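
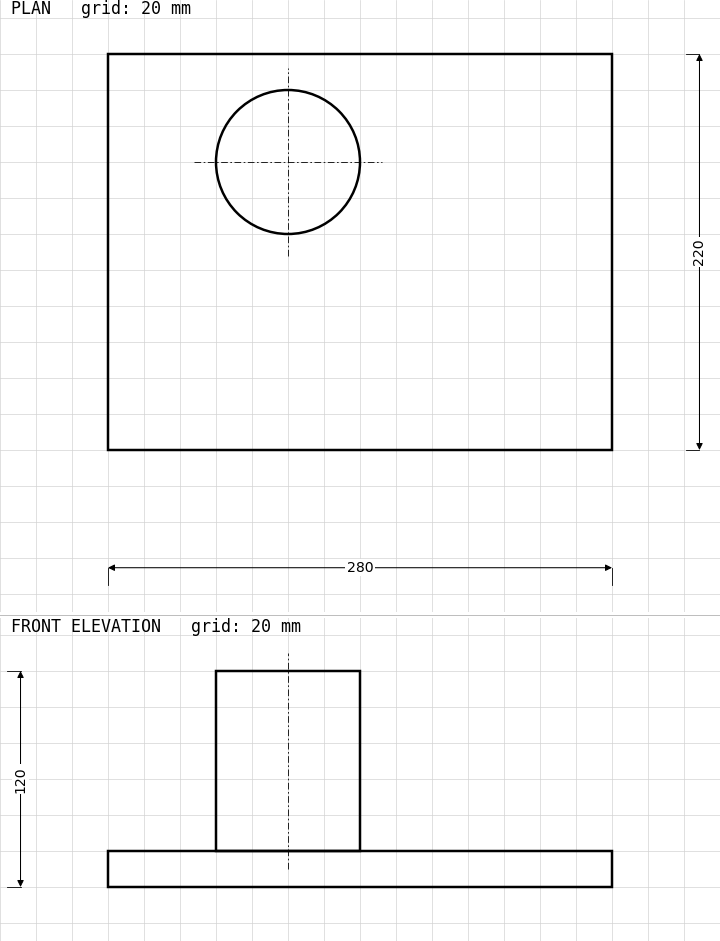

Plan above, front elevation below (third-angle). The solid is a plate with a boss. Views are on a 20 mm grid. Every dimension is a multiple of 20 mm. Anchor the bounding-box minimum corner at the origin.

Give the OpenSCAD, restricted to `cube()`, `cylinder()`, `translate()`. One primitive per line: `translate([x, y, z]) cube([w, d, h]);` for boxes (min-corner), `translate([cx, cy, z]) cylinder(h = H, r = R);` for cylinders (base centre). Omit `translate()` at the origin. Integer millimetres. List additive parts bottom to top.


cube([280, 220, 20]);
translate([100, 160, 20]) cylinder(h = 100, r = 40);


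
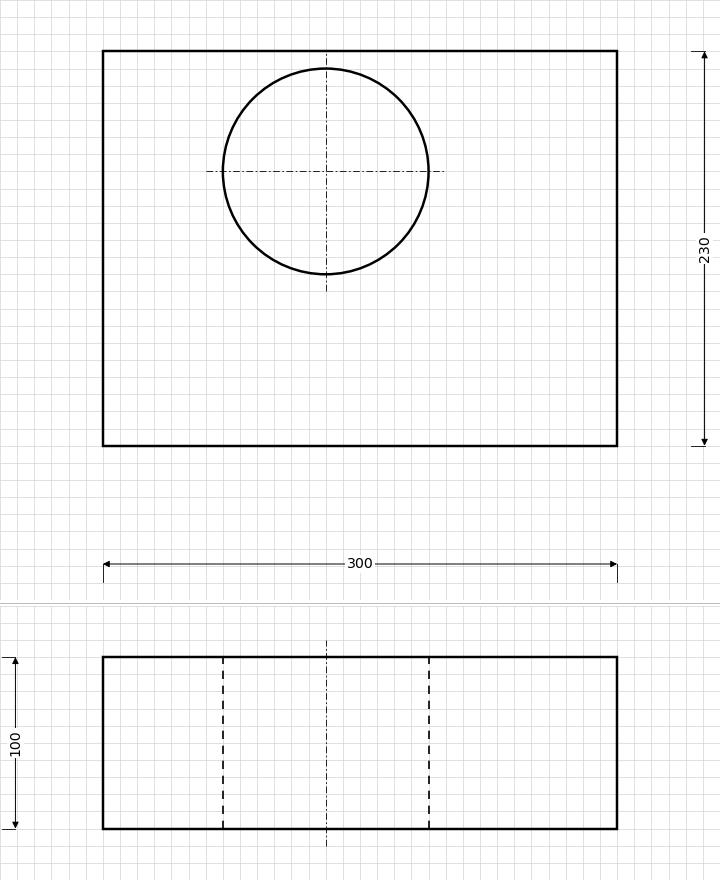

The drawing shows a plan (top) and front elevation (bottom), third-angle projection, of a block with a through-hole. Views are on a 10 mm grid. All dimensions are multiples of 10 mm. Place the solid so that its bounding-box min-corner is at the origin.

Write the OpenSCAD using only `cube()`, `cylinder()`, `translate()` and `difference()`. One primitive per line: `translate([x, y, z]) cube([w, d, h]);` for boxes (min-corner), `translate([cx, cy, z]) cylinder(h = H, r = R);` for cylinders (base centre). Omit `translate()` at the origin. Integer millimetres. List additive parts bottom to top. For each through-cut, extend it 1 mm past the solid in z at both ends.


difference() {
  cube([300, 230, 100]);
  translate([130, 160, -1]) cylinder(h = 102, r = 60);
}


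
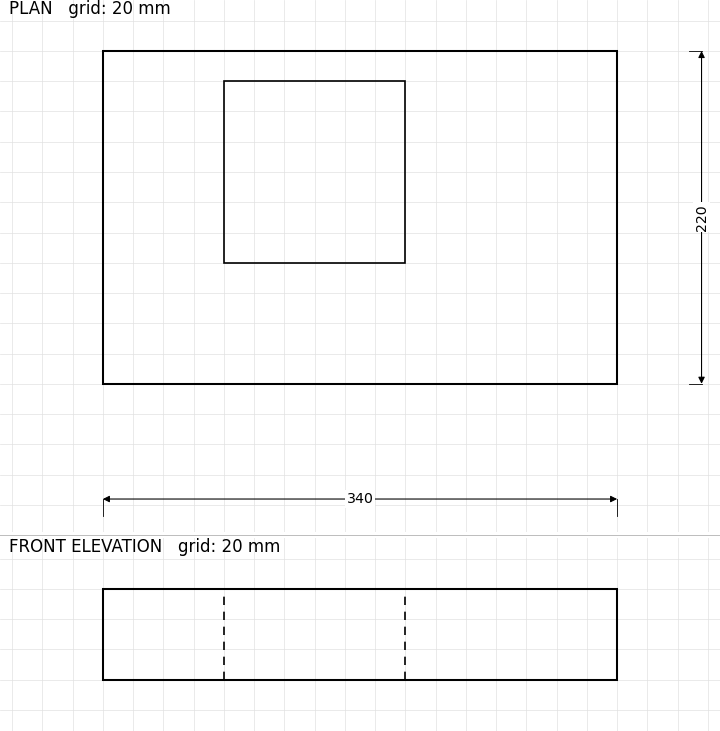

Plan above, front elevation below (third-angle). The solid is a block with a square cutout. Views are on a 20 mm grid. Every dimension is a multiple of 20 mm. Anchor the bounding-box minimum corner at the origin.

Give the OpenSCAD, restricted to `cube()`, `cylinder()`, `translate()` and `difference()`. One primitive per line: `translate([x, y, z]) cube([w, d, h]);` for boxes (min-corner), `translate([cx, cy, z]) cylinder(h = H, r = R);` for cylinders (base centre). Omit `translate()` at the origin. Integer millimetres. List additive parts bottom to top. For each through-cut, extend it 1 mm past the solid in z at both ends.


difference() {
  cube([340, 220, 60]);
  translate([80, 80, -1]) cube([120, 120, 62]);
}


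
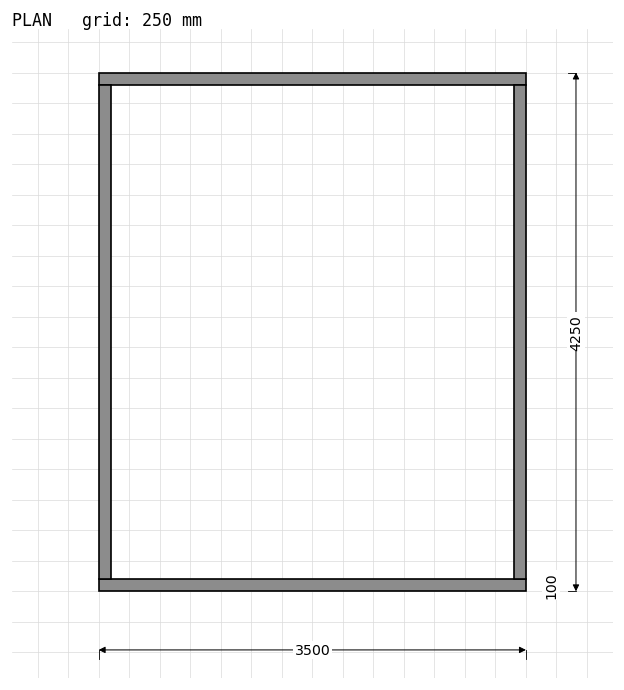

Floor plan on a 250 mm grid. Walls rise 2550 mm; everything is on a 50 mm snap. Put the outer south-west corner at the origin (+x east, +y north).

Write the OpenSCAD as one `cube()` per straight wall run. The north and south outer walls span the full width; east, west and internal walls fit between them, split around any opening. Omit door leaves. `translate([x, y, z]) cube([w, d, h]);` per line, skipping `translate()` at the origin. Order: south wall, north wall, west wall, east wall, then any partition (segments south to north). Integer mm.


cube([3500, 100, 2550]);
translate([0, 4150, 0]) cube([3500, 100, 2550]);
translate([0, 100, 0]) cube([100, 4050, 2550]);
translate([3400, 100, 0]) cube([100, 4050, 2550]);


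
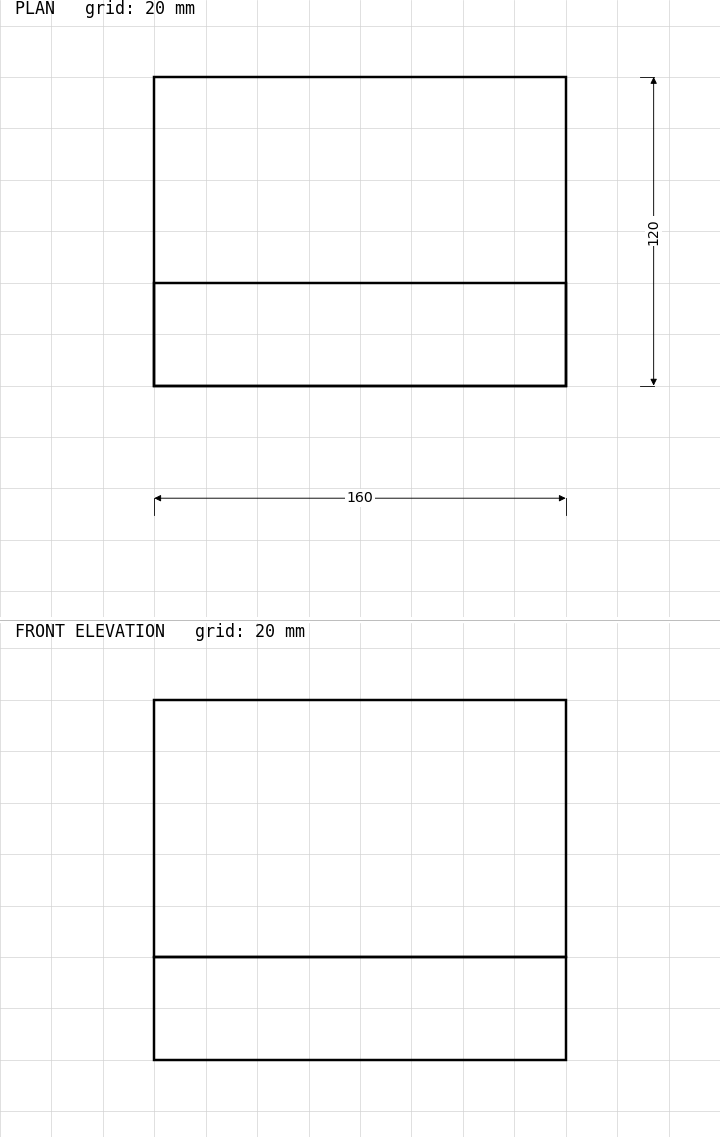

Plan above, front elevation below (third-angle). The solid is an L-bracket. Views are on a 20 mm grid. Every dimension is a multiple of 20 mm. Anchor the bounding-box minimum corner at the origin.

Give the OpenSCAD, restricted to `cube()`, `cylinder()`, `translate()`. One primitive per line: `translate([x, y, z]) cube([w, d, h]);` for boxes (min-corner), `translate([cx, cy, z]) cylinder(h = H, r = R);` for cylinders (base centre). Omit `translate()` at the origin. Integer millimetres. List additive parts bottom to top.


cube([160, 120, 40]);
translate([0, 0, 40]) cube([160, 40, 100]);


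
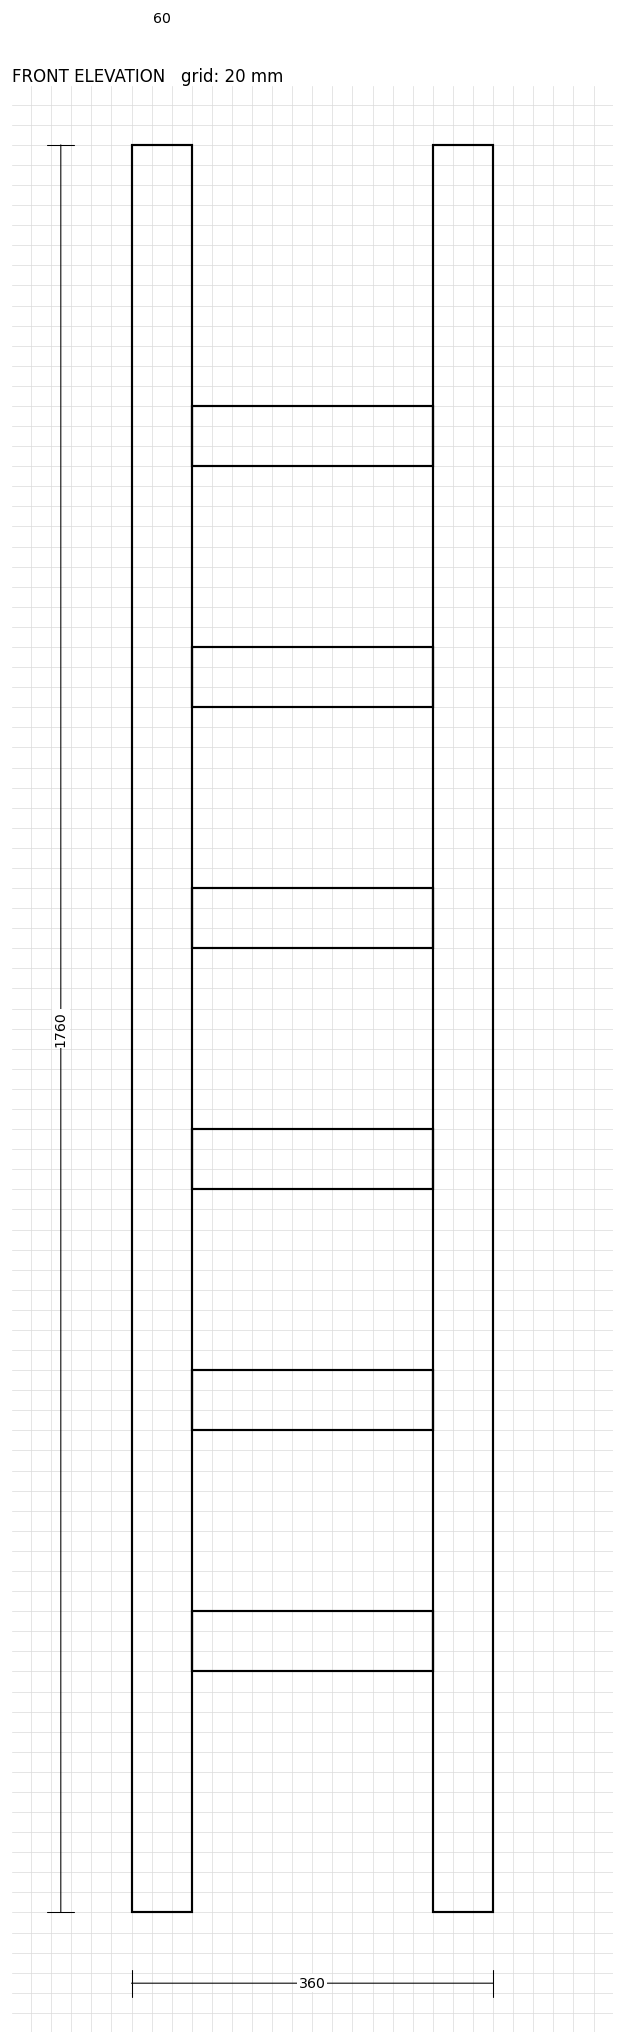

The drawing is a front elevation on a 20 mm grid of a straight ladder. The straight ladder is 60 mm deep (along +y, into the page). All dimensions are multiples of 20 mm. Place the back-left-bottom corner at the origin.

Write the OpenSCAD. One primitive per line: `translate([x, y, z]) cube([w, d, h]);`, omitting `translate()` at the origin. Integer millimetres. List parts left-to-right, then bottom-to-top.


cube([60, 60, 1760]);
translate([60, 0, 240]) cube([240, 60, 60]);
translate([60, 0, 480]) cube([240, 60, 60]);
translate([60, 0, 720]) cube([240, 60, 60]);
translate([60, 0, 960]) cube([240, 60, 60]);
translate([60, 0, 1200]) cube([240, 60, 60]);
translate([60, 0, 1440]) cube([240, 60, 60]);
translate([300, 0, 0]) cube([60, 60, 1760]);


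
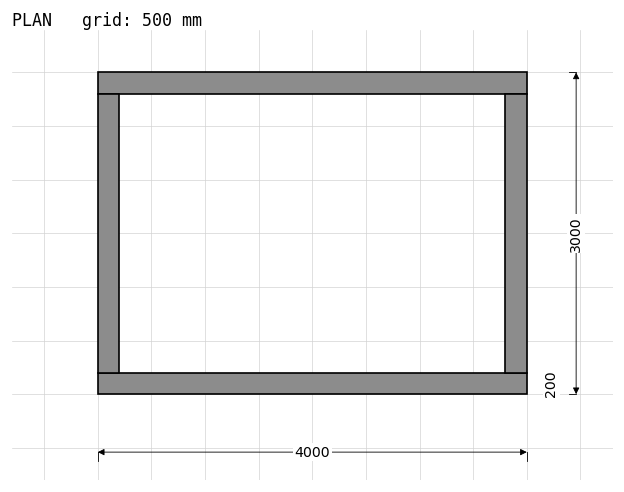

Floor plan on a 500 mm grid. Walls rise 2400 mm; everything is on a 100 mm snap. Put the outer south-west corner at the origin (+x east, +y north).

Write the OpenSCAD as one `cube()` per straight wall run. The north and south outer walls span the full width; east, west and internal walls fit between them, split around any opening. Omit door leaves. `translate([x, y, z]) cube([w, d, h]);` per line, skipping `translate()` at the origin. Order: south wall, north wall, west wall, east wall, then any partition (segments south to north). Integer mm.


cube([4000, 200, 2400]);
translate([0, 2800, 0]) cube([4000, 200, 2400]);
translate([0, 200, 0]) cube([200, 2600, 2400]);
translate([3800, 200, 0]) cube([200, 2600, 2400]);


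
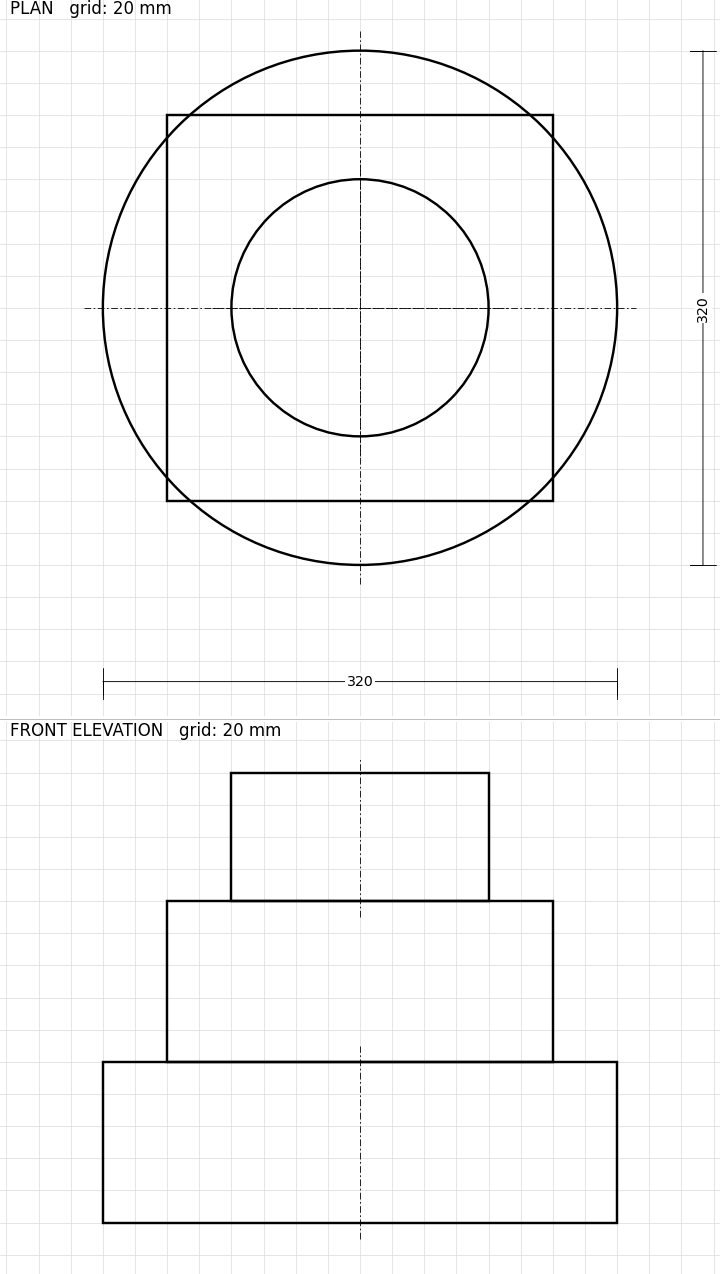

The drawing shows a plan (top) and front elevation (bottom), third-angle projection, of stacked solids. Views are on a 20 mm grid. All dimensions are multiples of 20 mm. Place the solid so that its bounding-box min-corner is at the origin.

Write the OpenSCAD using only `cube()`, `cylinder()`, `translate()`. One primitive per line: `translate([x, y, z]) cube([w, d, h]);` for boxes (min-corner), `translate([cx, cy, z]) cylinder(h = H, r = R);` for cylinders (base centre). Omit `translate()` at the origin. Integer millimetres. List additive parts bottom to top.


translate([160, 160, 0]) cylinder(h = 100, r = 160);
translate([40, 40, 100]) cube([240, 240, 100]);
translate([160, 160, 200]) cylinder(h = 80, r = 80);


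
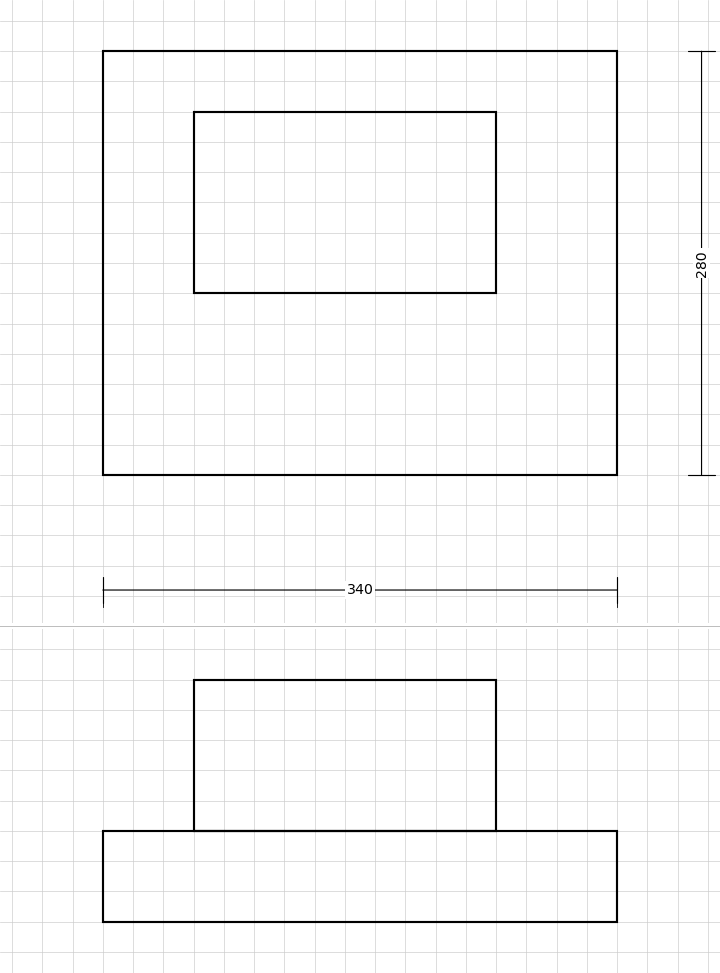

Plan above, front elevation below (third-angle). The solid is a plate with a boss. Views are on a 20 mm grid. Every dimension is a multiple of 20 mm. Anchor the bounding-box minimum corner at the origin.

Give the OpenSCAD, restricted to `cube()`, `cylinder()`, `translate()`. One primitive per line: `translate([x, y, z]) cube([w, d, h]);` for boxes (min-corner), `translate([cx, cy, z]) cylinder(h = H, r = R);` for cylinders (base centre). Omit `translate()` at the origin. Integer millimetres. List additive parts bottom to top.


cube([340, 280, 60]);
translate([60, 120, 60]) cube([200, 120, 100]);


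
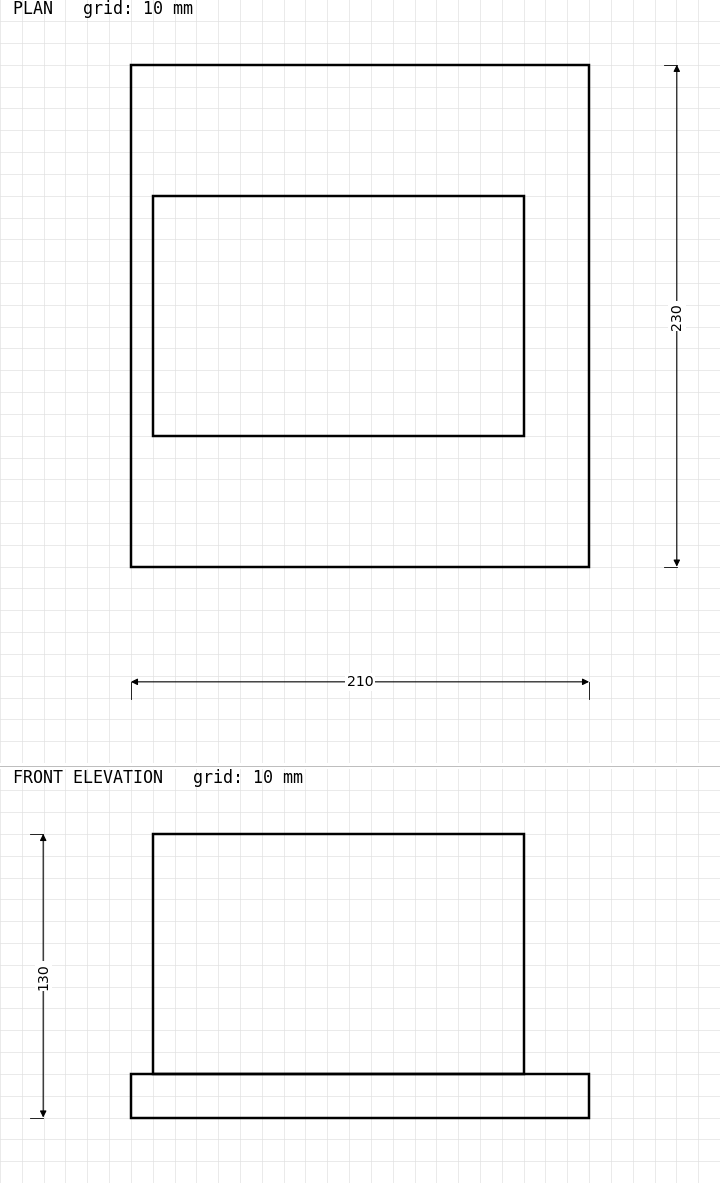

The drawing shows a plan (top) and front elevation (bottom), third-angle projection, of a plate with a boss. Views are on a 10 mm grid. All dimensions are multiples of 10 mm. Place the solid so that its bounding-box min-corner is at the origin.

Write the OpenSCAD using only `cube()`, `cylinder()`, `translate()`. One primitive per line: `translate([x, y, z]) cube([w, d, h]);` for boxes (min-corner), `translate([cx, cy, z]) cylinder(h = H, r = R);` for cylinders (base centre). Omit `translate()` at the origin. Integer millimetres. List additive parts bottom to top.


cube([210, 230, 20]);
translate([10, 60, 20]) cube([170, 110, 110]);


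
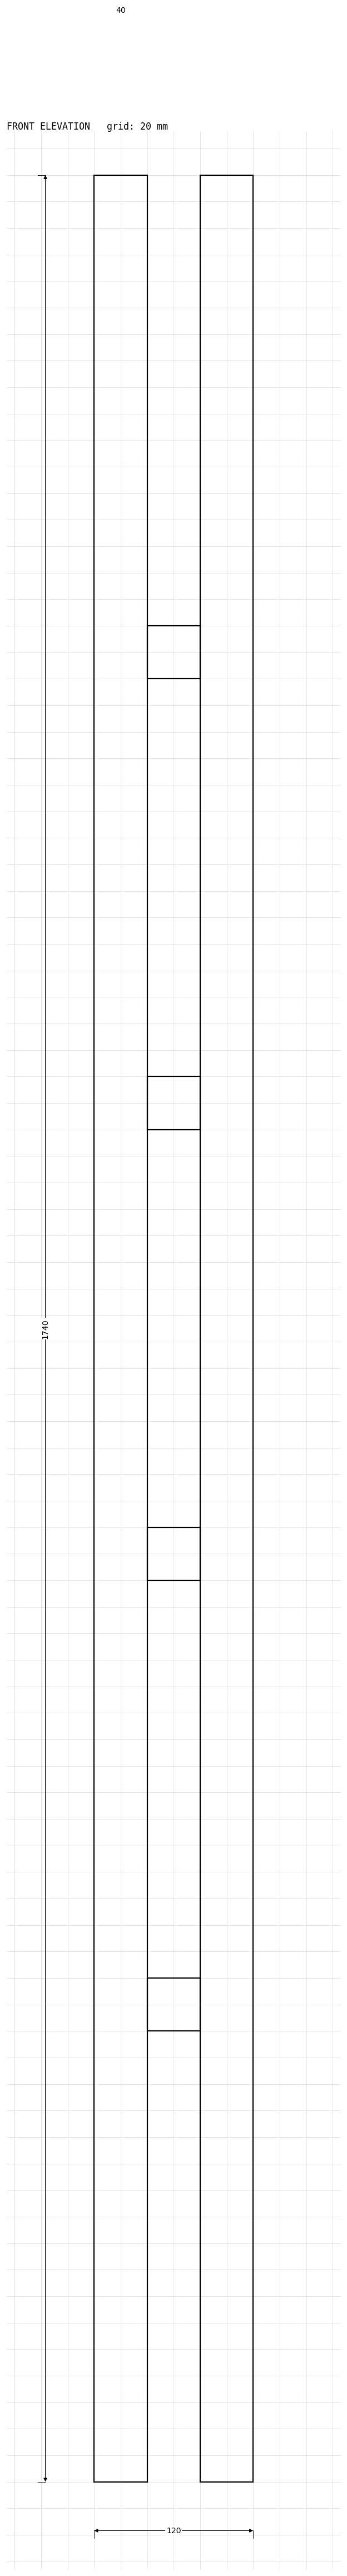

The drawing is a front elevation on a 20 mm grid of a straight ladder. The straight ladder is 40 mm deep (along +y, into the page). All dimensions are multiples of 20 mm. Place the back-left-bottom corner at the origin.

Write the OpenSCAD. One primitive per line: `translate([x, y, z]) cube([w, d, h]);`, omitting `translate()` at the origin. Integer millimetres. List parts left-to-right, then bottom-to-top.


cube([40, 40, 1740]);
translate([40, 0, 340]) cube([40, 40, 40]);
translate([40, 0, 680]) cube([40, 40, 40]);
translate([40, 0, 1020]) cube([40, 40, 40]);
translate([40, 0, 1360]) cube([40, 40, 40]);
translate([80, 0, 0]) cube([40, 40, 1740]);


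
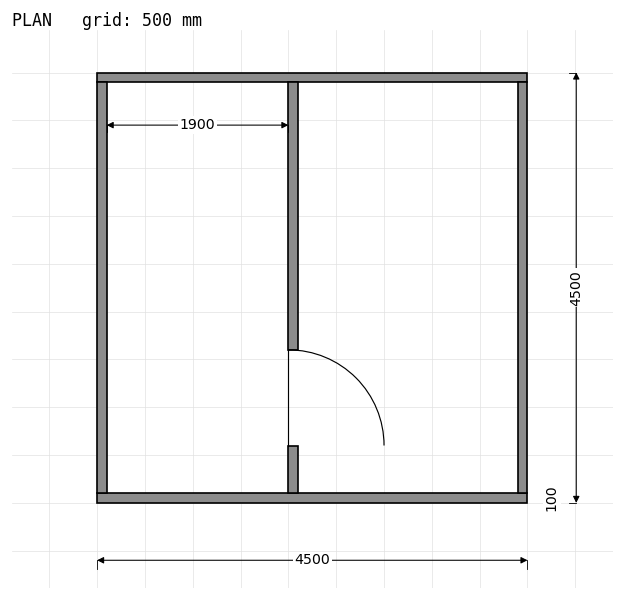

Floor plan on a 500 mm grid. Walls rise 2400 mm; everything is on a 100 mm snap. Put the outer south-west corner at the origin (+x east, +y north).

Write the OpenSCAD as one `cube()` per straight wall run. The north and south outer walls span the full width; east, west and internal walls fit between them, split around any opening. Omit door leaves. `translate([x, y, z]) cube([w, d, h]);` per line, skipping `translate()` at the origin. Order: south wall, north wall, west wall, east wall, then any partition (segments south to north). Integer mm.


cube([4500, 100, 2400]);
translate([0, 4400, 0]) cube([4500, 100, 2400]);
translate([0, 100, 0]) cube([100, 4300, 2400]);
translate([4400, 100, 0]) cube([100, 4300, 2400]);
translate([2000, 100, 0]) cube([100, 500, 2400]);
translate([2000, 1600, 0]) cube([100, 2800, 2400]);


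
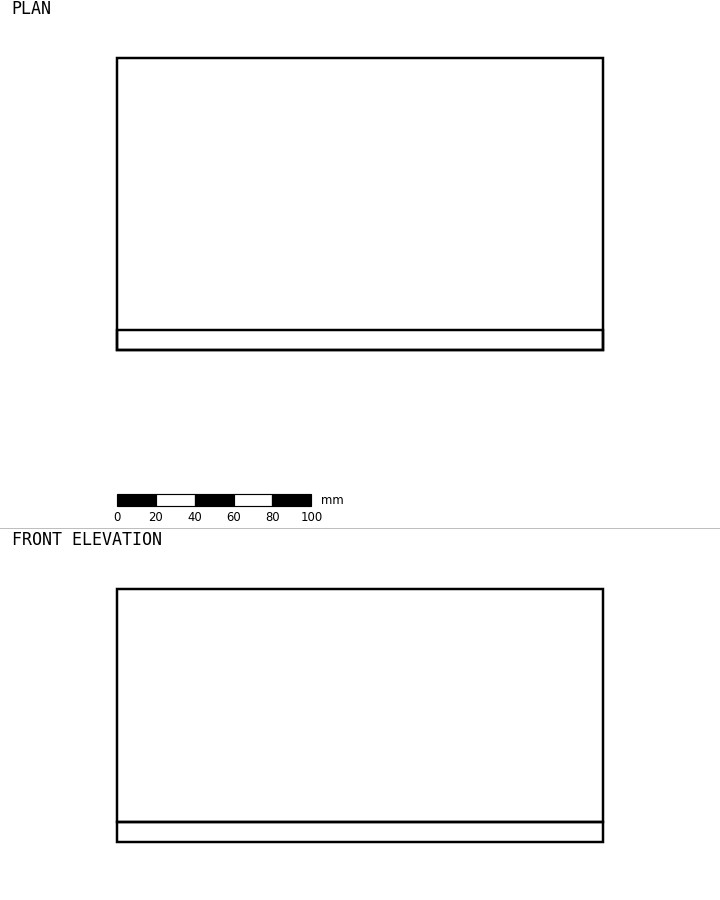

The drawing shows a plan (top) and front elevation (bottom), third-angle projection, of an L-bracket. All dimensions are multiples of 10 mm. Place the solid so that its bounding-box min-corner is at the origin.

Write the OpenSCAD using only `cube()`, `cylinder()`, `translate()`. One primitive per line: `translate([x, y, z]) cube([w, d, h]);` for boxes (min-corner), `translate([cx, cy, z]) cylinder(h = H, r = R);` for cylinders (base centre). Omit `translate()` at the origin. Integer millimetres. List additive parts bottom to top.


cube([250, 150, 10]);
translate([0, 0, 10]) cube([250, 10, 120]);


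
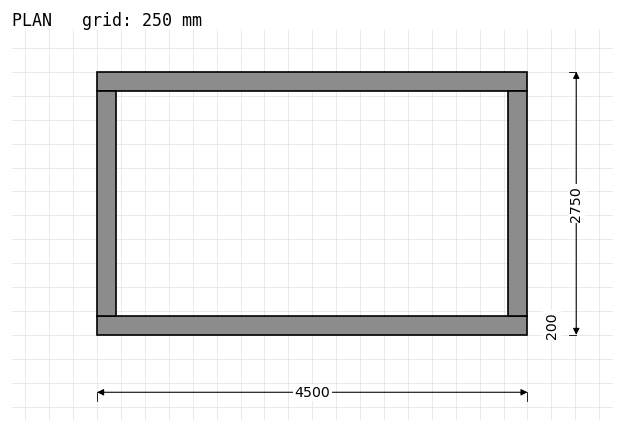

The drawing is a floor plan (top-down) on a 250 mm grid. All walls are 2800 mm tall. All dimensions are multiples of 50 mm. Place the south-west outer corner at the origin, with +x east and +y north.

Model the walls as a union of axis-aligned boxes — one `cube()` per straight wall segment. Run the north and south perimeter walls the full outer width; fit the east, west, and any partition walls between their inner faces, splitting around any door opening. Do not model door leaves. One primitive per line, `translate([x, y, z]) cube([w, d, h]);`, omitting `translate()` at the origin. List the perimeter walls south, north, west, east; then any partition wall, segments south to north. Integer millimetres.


cube([4500, 200, 2800]);
translate([0, 2550, 0]) cube([4500, 200, 2800]);
translate([0, 200, 0]) cube([200, 2350, 2800]);
translate([4300, 200, 0]) cube([200, 2350, 2800]);


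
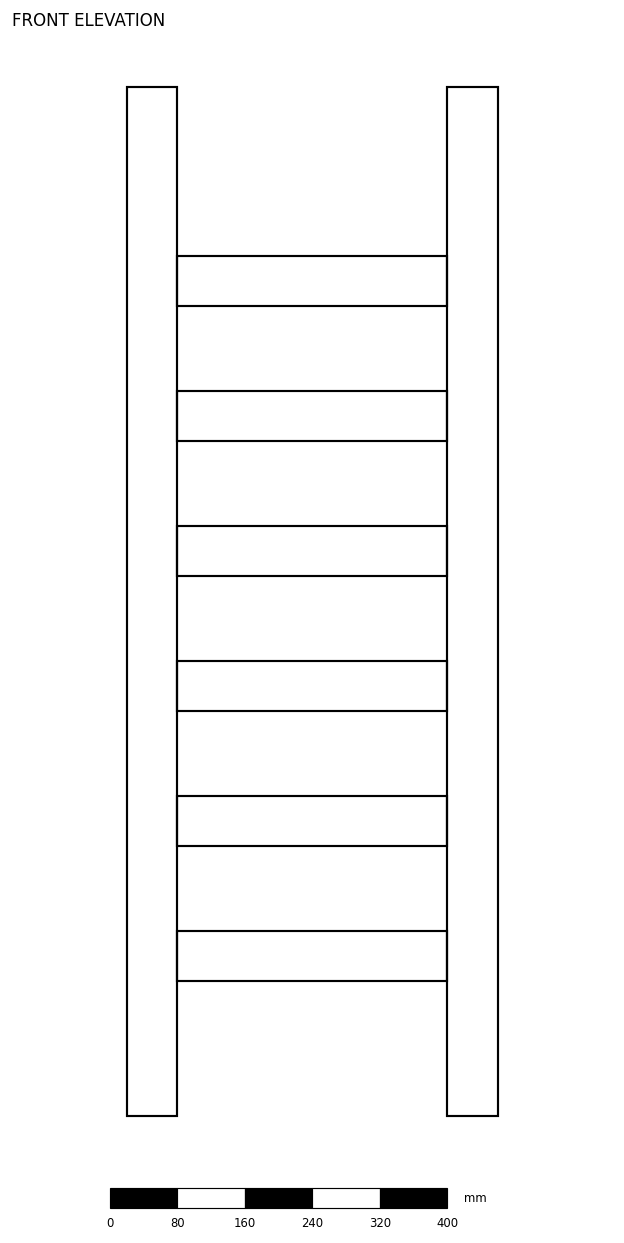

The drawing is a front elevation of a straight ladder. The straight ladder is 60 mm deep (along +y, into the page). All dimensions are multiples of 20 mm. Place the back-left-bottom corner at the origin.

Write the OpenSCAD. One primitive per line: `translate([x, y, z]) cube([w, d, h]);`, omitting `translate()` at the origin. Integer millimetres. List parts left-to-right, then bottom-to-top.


cube([60, 60, 1220]);
translate([60, 0, 160]) cube([320, 60, 60]);
translate([60, 0, 320]) cube([320, 60, 60]);
translate([60, 0, 480]) cube([320, 60, 60]);
translate([60, 0, 640]) cube([320, 60, 60]);
translate([60, 0, 800]) cube([320, 60, 60]);
translate([60, 0, 960]) cube([320, 60, 60]);
translate([380, 0, 0]) cube([60, 60, 1220]);


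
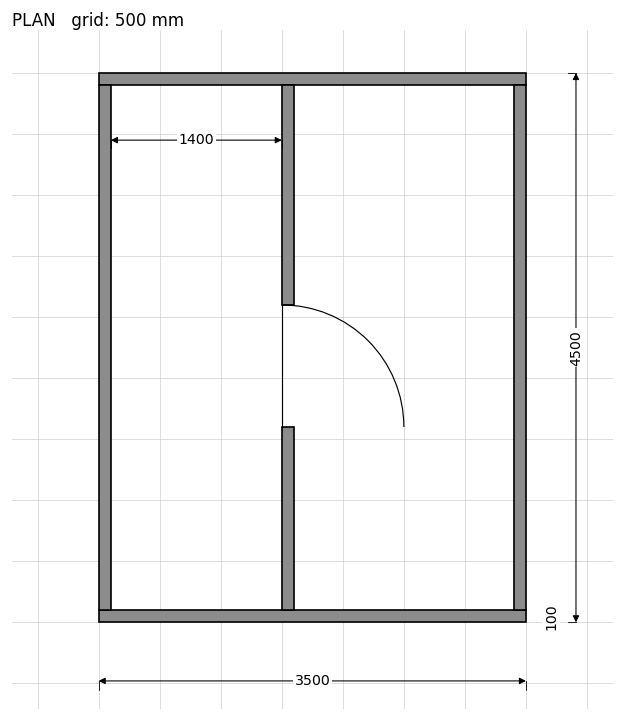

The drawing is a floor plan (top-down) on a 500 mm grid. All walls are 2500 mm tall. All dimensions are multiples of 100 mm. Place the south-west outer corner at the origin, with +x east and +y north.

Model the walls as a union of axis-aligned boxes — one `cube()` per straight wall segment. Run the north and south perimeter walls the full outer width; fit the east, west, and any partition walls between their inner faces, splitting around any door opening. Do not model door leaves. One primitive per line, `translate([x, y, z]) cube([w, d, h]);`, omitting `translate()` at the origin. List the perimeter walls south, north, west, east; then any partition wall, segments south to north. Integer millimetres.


cube([3500, 100, 2500]);
translate([0, 4400, 0]) cube([3500, 100, 2500]);
translate([0, 100, 0]) cube([100, 4300, 2500]);
translate([3400, 100, 0]) cube([100, 4300, 2500]);
translate([1500, 100, 0]) cube([100, 1500, 2500]);
translate([1500, 2600, 0]) cube([100, 1800, 2500]);


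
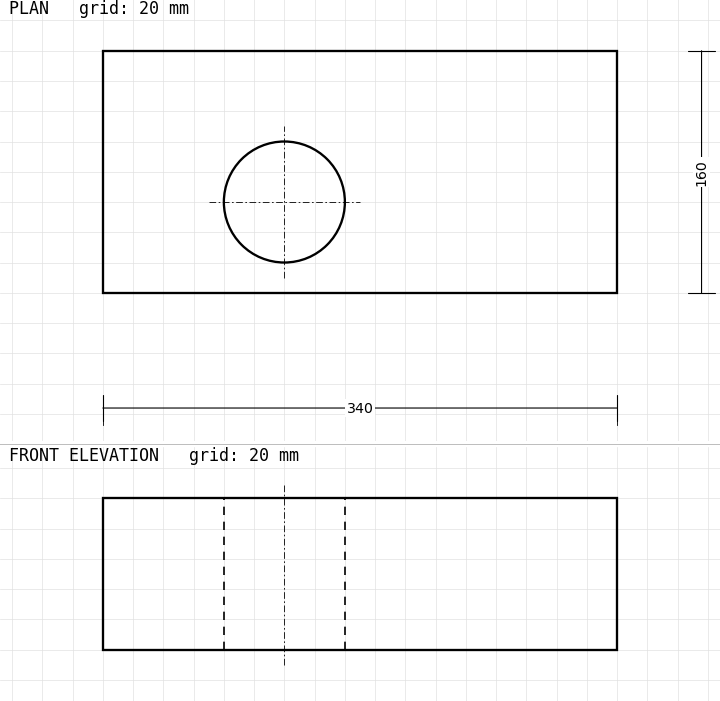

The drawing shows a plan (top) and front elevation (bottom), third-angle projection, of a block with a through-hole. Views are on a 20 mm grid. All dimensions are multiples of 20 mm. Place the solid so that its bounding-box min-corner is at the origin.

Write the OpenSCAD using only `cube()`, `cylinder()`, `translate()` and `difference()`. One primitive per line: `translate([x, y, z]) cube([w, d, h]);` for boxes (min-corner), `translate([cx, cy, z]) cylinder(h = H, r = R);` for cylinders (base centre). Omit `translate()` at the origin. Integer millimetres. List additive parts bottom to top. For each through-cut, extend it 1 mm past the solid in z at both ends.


difference() {
  cube([340, 160, 100]);
  translate([120, 60, -1]) cylinder(h = 102, r = 40);
}


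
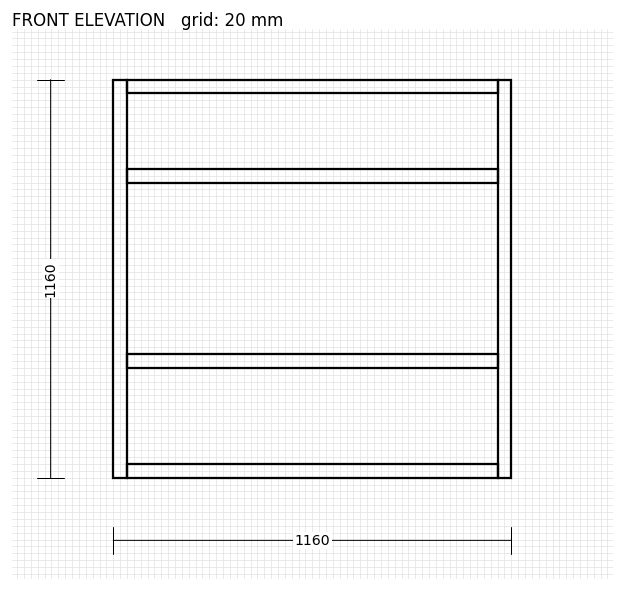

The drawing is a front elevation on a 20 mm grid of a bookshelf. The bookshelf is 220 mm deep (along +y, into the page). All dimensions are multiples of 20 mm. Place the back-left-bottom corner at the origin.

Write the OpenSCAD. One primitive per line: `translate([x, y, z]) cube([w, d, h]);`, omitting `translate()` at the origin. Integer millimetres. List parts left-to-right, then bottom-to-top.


cube([40, 220, 1160]);
translate([40, 0, 0]) cube([1080, 220, 40]);
translate([40, 0, 320]) cube([1080, 220, 40]);
translate([40, 0, 860]) cube([1080, 220, 40]);
translate([40, 0, 1120]) cube([1080, 220, 40]);
translate([1120, 0, 0]) cube([40, 220, 1160]);


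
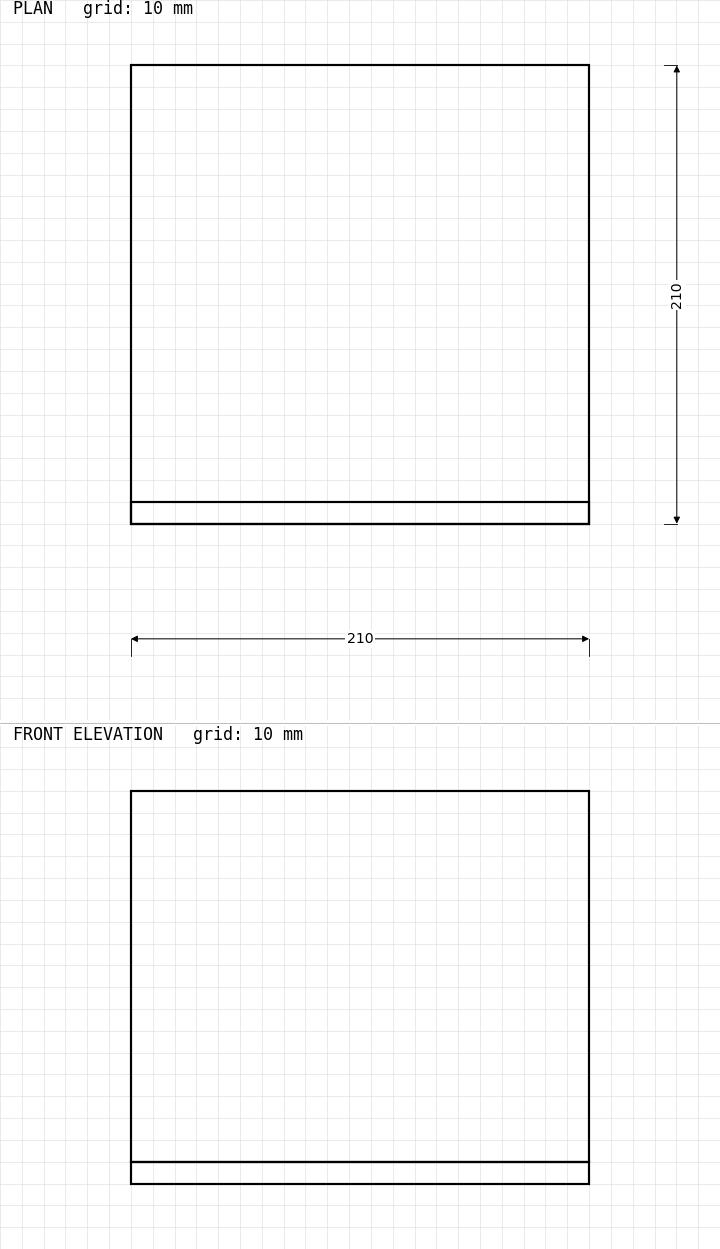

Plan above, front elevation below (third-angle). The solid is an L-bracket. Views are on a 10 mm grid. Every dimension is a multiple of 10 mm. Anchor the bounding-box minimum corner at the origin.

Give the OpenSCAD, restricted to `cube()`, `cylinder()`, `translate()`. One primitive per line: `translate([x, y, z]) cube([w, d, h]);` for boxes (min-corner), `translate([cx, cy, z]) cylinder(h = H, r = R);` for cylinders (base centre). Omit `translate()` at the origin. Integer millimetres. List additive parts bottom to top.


cube([210, 210, 10]);
translate([0, 0, 10]) cube([210, 10, 170]);


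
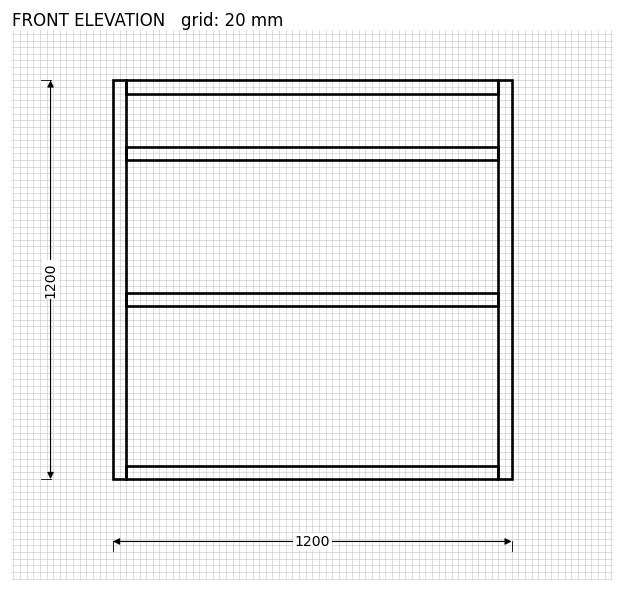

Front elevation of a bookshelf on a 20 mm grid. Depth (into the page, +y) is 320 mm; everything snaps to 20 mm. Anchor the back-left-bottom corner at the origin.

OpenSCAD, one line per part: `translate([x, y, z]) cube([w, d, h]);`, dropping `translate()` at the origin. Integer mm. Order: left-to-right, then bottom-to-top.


cube([40, 320, 1200]);
translate([40, 0, 0]) cube([1120, 320, 40]);
translate([40, 0, 520]) cube([1120, 320, 40]);
translate([40, 0, 960]) cube([1120, 320, 40]);
translate([40, 0, 1160]) cube([1120, 320, 40]);
translate([1160, 0, 0]) cube([40, 320, 1200]);


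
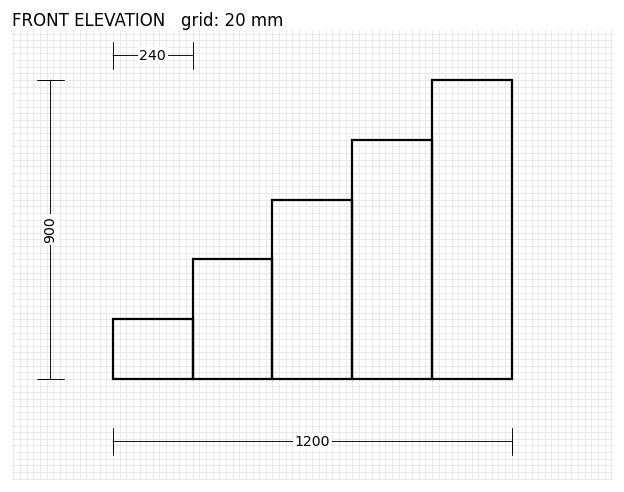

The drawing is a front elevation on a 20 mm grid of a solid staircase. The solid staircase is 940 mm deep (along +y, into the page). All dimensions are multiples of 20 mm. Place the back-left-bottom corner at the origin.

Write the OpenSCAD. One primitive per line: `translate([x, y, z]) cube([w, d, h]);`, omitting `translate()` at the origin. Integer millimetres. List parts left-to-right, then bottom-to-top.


cube([240, 940, 180]);
translate([240, 0, 0]) cube([240, 940, 360]);
translate([480, 0, 0]) cube([240, 940, 540]);
translate([720, 0, 0]) cube([240, 940, 720]);
translate([960, 0, 0]) cube([240, 940, 900]);


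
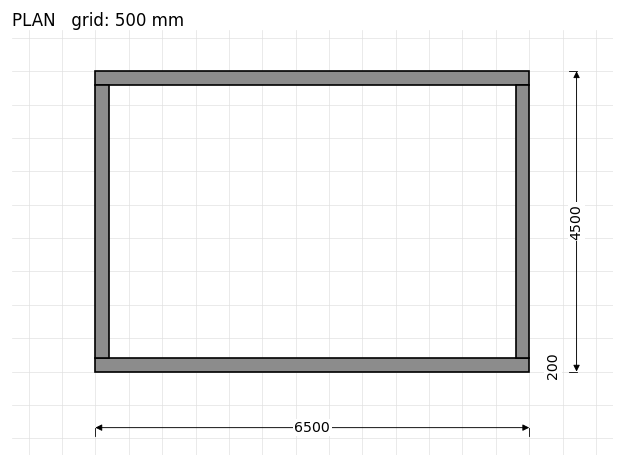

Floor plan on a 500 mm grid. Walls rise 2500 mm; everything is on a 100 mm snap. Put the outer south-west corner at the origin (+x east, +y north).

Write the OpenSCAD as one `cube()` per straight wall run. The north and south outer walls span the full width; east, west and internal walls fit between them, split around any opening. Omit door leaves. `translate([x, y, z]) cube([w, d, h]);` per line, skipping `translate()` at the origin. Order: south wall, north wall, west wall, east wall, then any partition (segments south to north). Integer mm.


cube([6500, 200, 2500]);
translate([0, 4300, 0]) cube([6500, 200, 2500]);
translate([0, 200, 0]) cube([200, 4100, 2500]);
translate([6300, 200, 0]) cube([200, 4100, 2500]);


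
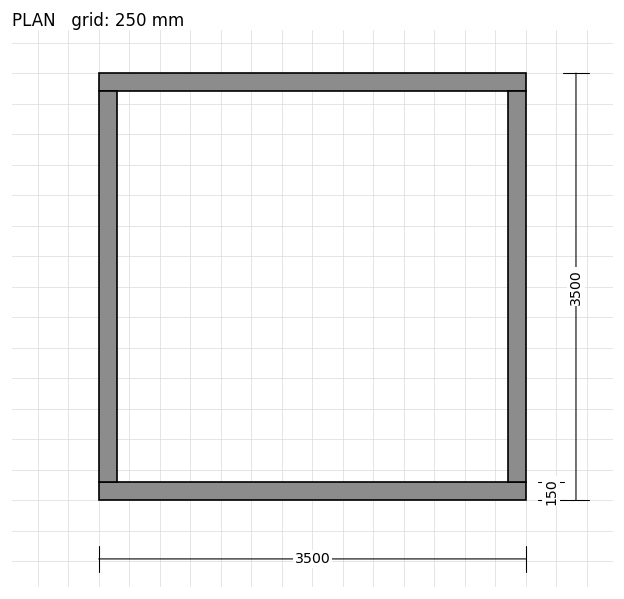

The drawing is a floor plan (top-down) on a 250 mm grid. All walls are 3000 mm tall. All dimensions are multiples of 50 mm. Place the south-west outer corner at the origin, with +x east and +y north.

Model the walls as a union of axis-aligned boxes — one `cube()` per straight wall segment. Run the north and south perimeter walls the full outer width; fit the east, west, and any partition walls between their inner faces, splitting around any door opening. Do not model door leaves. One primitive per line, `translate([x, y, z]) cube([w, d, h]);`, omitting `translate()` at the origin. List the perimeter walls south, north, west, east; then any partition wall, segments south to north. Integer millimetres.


cube([3500, 150, 3000]);
translate([0, 3350, 0]) cube([3500, 150, 3000]);
translate([0, 150, 0]) cube([150, 3200, 3000]);
translate([3350, 150, 0]) cube([150, 3200, 3000]);


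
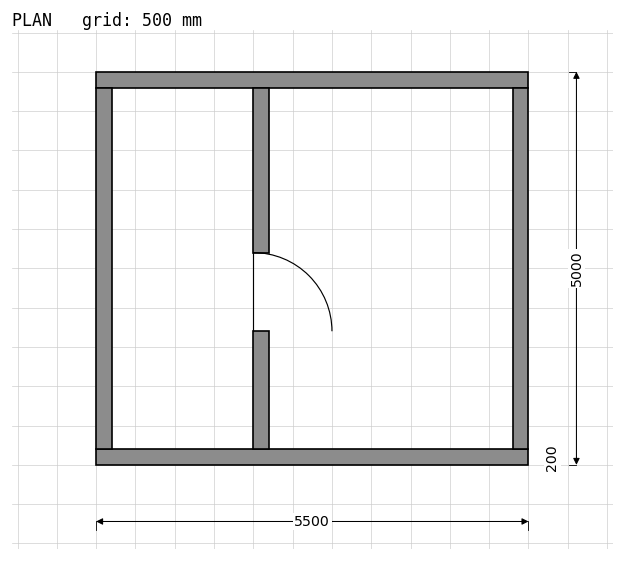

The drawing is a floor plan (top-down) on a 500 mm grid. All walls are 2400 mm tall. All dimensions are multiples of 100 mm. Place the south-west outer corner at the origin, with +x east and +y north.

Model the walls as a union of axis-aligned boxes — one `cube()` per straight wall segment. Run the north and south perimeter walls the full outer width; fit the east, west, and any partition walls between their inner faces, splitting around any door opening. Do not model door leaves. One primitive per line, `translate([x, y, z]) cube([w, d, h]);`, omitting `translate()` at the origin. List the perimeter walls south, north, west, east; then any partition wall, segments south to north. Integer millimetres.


cube([5500, 200, 2400]);
translate([0, 4800, 0]) cube([5500, 200, 2400]);
translate([0, 200, 0]) cube([200, 4600, 2400]);
translate([5300, 200, 0]) cube([200, 4600, 2400]);
translate([2000, 200, 0]) cube([200, 1500, 2400]);
translate([2000, 2700, 0]) cube([200, 2100, 2400]);


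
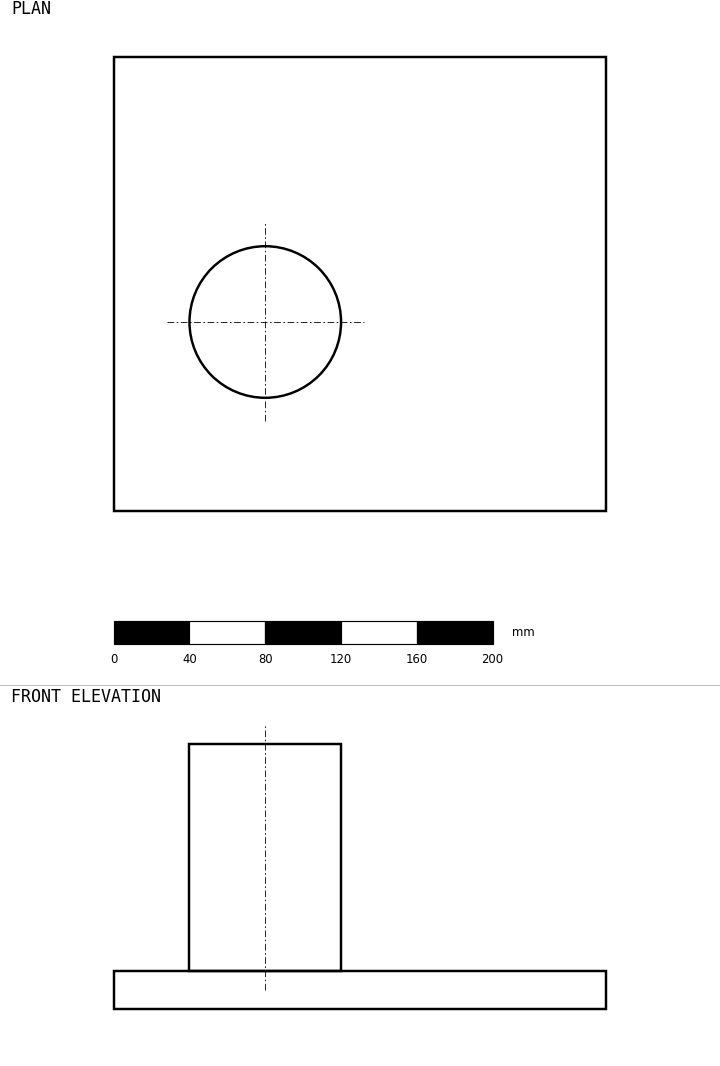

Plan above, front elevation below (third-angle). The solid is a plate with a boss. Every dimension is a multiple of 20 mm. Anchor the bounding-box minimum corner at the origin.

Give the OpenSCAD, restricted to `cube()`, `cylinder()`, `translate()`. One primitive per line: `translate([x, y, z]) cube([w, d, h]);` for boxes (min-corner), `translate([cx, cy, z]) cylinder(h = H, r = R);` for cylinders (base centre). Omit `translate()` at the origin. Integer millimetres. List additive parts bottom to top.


cube([260, 240, 20]);
translate([80, 100, 20]) cylinder(h = 120, r = 40);


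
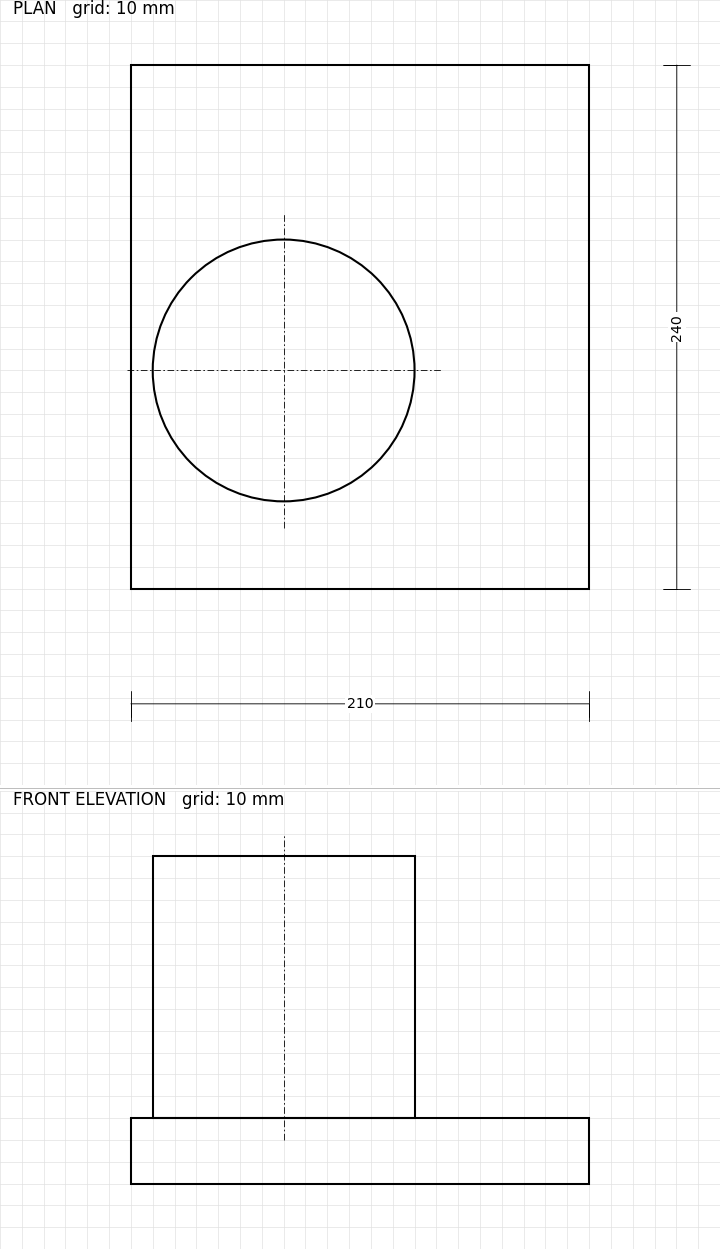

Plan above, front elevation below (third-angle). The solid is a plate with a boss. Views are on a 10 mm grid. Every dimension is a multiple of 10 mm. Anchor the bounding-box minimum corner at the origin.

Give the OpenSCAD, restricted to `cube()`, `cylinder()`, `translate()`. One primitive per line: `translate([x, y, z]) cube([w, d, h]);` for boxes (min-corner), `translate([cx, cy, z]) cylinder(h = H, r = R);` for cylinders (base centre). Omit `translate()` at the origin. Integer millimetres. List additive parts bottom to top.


cube([210, 240, 30]);
translate([70, 100, 30]) cylinder(h = 120, r = 60);


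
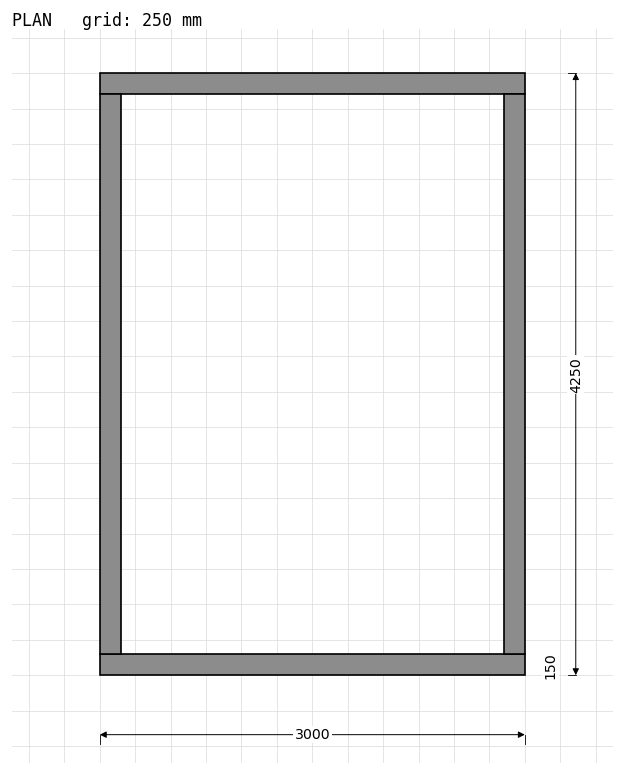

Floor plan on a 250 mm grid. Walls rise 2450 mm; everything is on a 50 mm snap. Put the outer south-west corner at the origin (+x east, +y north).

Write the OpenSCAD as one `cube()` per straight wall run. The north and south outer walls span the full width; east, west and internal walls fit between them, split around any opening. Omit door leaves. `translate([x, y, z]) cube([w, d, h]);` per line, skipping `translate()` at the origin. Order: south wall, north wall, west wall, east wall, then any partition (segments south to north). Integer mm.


cube([3000, 150, 2450]);
translate([0, 4100, 0]) cube([3000, 150, 2450]);
translate([0, 150, 0]) cube([150, 3950, 2450]);
translate([2850, 150, 0]) cube([150, 3950, 2450]);


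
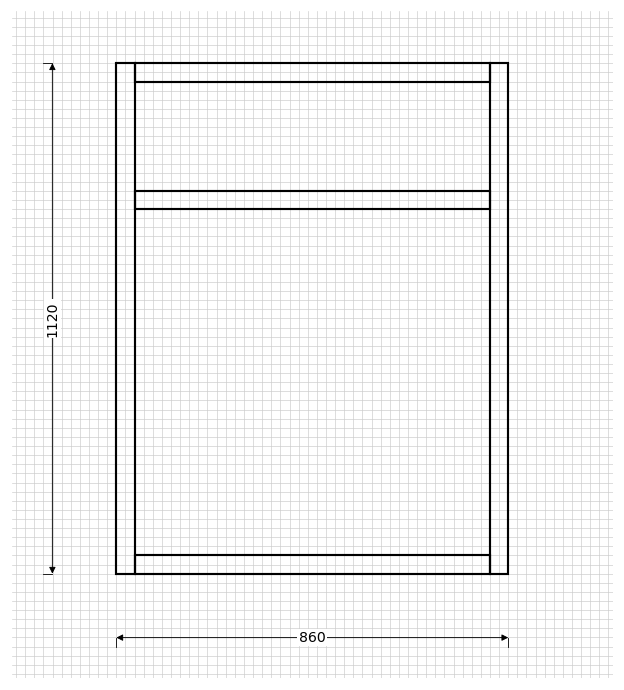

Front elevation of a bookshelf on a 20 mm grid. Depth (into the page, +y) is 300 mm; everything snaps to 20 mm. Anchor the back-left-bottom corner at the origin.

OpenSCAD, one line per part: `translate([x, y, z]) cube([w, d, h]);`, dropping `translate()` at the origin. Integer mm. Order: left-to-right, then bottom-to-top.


cube([40, 300, 1120]);
translate([40, 0, 0]) cube([780, 300, 40]);
translate([40, 0, 800]) cube([780, 300, 40]);
translate([40, 0, 1080]) cube([780, 300, 40]);
translate([820, 0, 0]) cube([40, 300, 1120]);


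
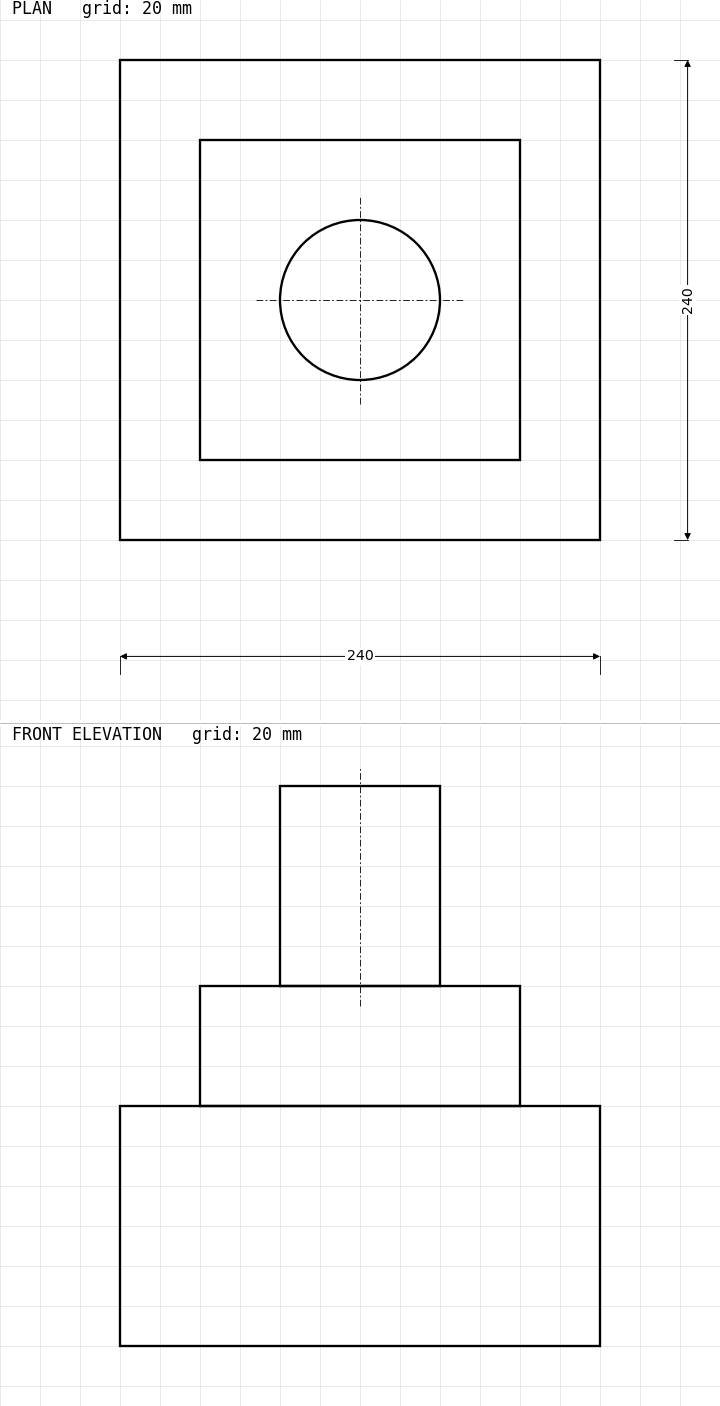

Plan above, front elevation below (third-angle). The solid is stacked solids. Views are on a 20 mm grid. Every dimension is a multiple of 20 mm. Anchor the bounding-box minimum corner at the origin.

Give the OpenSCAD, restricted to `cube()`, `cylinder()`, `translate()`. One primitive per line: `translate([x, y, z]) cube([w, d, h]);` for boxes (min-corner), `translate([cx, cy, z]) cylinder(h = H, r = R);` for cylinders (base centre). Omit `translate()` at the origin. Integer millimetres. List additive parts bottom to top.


cube([240, 240, 120]);
translate([40, 40, 120]) cube([160, 160, 60]);
translate([120, 120, 180]) cylinder(h = 100, r = 40);


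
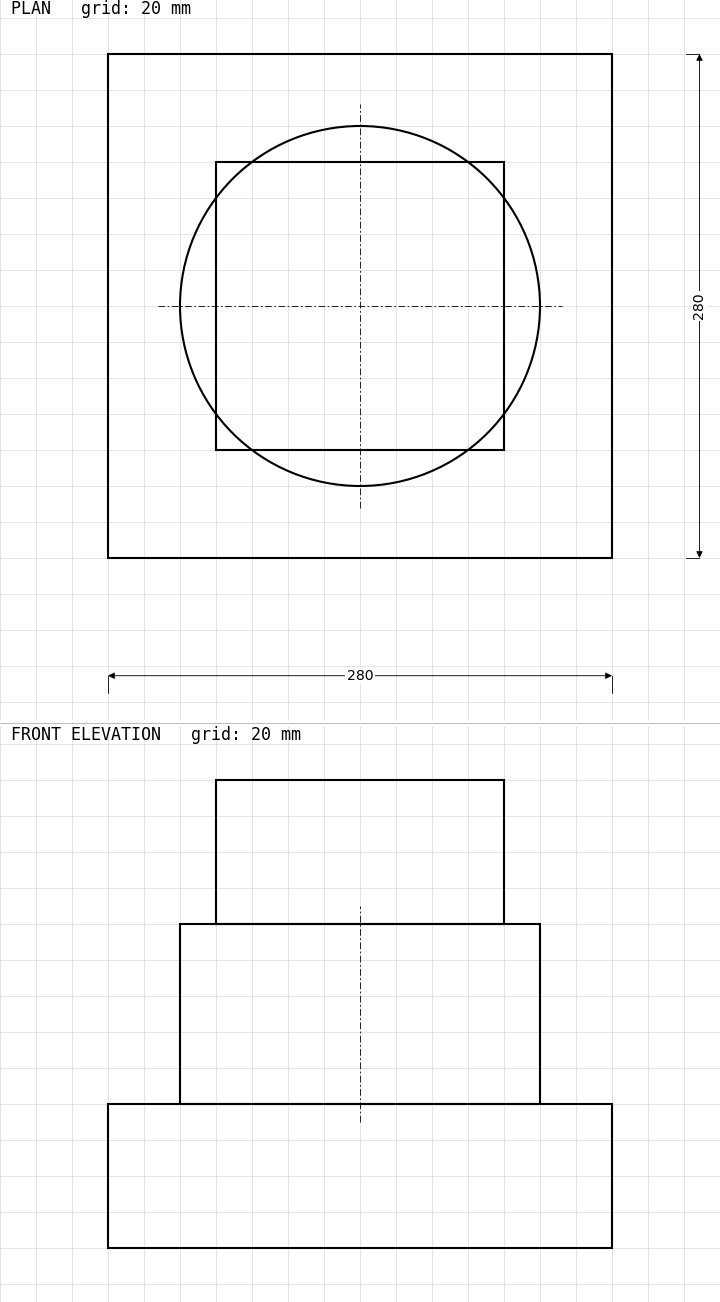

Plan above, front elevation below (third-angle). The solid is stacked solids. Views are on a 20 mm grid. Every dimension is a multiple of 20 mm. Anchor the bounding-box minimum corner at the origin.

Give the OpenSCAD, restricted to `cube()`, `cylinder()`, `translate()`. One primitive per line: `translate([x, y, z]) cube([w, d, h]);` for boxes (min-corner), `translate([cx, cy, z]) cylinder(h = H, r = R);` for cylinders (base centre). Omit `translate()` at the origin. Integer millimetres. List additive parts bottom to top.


cube([280, 280, 80]);
translate([140, 140, 80]) cylinder(h = 100, r = 100);
translate([60, 60, 180]) cube([160, 160, 80]);


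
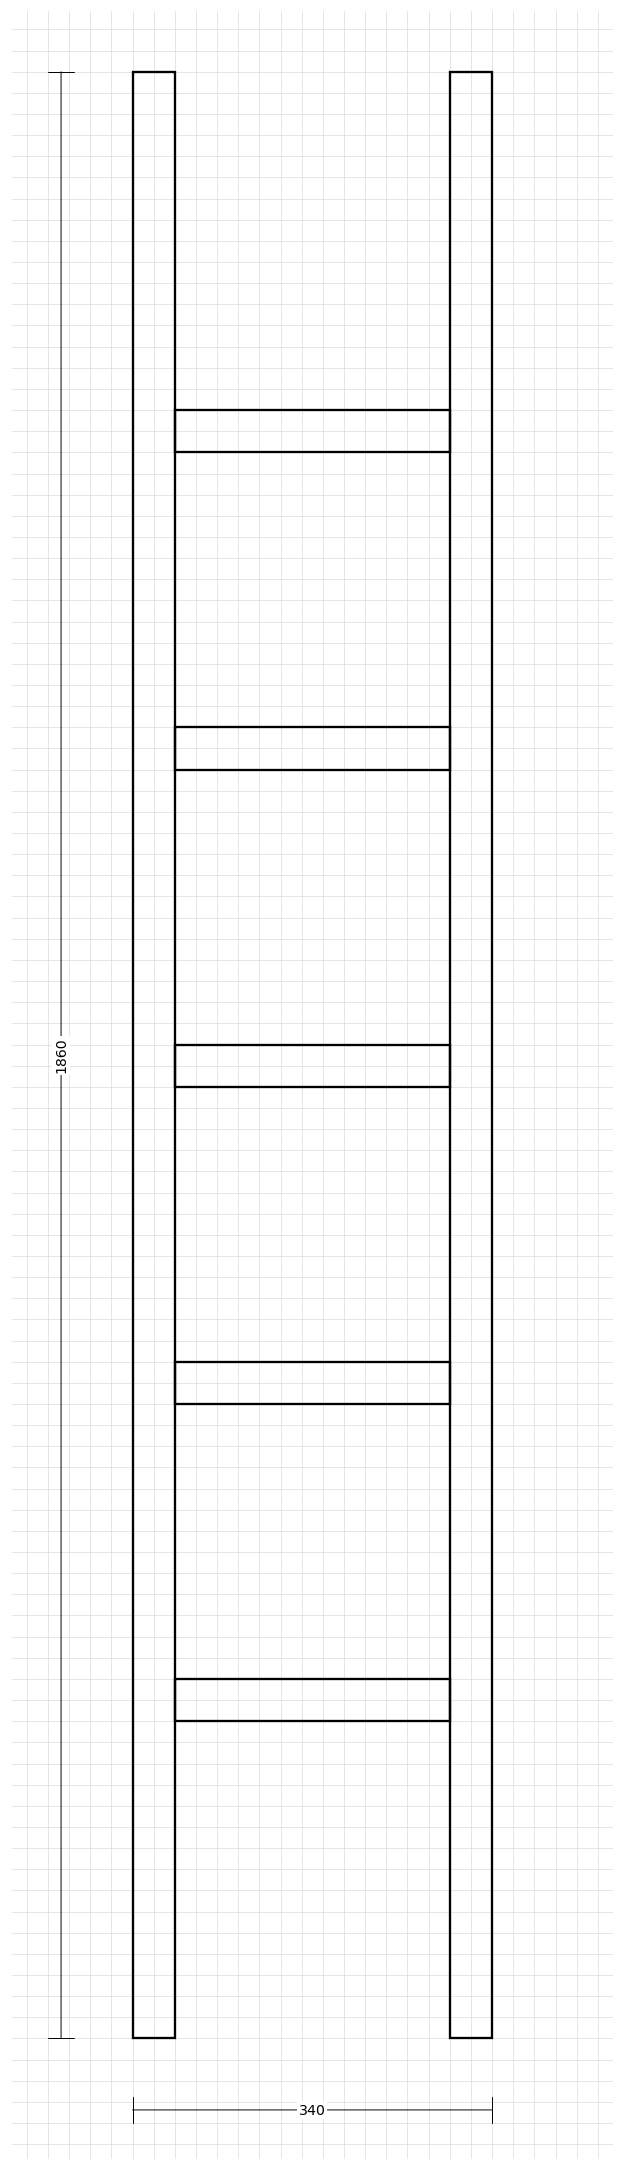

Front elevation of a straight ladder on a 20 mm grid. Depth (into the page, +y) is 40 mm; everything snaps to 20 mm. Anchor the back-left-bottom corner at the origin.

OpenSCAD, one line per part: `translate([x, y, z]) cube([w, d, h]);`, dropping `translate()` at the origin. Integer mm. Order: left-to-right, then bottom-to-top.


cube([40, 40, 1860]);
translate([40, 0, 300]) cube([260, 40, 40]);
translate([40, 0, 600]) cube([260, 40, 40]);
translate([40, 0, 900]) cube([260, 40, 40]);
translate([40, 0, 1200]) cube([260, 40, 40]);
translate([40, 0, 1500]) cube([260, 40, 40]);
translate([300, 0, 0]) cube([40, 40, 1860]);


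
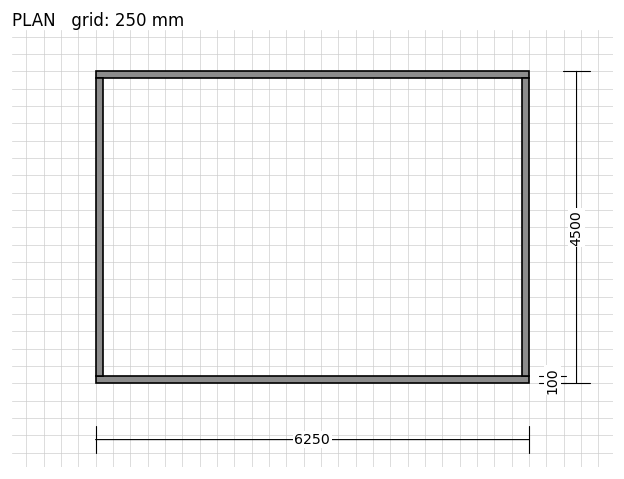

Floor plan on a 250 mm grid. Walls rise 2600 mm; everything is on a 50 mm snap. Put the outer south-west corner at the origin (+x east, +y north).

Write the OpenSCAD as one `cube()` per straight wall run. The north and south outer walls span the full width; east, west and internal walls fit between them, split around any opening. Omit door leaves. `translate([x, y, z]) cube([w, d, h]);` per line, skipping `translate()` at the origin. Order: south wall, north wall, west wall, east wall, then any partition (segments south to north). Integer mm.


cube([6250, 100, 2600]);
translate([0, 4400, 0]) cube([6250, 100, 2600]);
translate([0, 100, 0]) cube([100, 4300, 2600]);
translate([6150, 100, 0]) cube([100, 4300, 2600]);


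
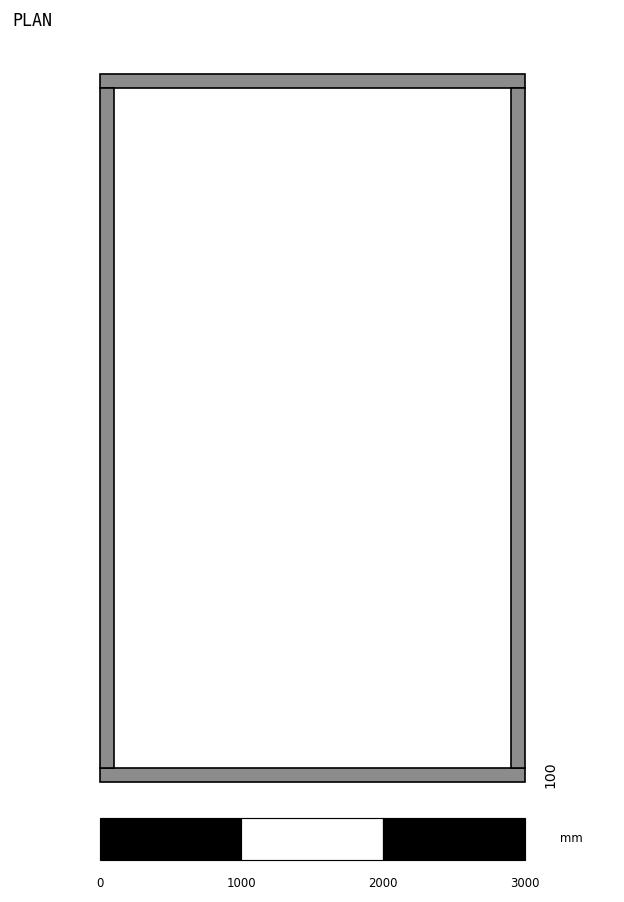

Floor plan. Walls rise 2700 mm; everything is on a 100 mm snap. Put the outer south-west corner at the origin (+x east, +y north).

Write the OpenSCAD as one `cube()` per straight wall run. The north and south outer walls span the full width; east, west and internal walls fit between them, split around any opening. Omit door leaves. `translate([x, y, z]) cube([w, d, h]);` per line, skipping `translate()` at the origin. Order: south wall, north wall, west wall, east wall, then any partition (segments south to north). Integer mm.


cube([3000, 100, 2700]);
translate([0, 4900, 0]) cube([3000, 100, 2700]);
translate([0, 100, 0]) cube([100, 4800, 2700]);
translate([2900, 100, 0]) cube([100, 4800, 2700]);


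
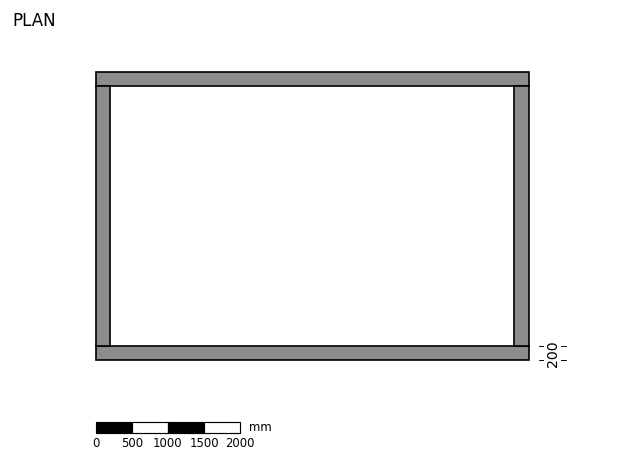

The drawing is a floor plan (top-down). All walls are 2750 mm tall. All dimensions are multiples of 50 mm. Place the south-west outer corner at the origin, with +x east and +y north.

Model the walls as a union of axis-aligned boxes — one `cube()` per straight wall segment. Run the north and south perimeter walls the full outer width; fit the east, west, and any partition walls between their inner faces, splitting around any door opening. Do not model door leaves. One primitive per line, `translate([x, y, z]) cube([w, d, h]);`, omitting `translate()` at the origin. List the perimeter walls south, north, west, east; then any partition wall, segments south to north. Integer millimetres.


cube([6000, 200, 2750]);
translate([0, 3800, 0]) cube([6000, 200, 2750]);
translate([0, 200, 0]) cube([200, 3600, 2750]);
translate([5800, 200, 0]) cube([200, 3600, 2750]);


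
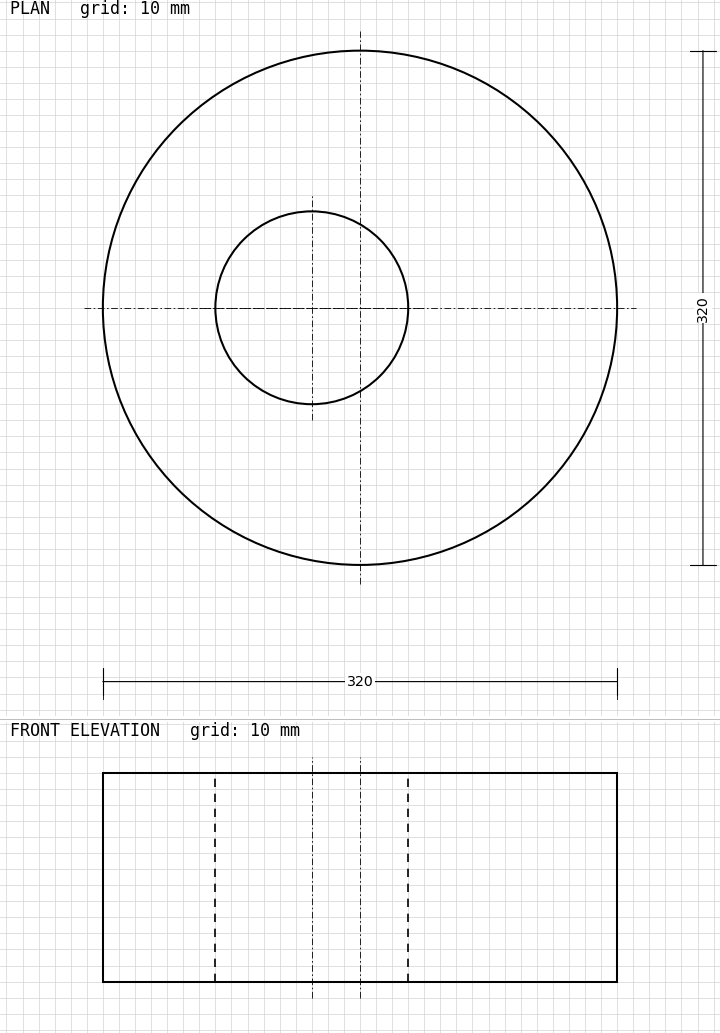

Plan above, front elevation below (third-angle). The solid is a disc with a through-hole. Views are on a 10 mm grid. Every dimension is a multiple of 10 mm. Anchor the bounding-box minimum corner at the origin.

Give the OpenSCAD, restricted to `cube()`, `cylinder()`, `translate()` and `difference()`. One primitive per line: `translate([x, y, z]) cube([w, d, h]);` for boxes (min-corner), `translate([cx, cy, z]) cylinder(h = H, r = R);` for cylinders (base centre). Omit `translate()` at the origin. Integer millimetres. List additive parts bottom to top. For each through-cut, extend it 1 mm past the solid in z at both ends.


difference() {
  translate([160, 160, 0]) cylinder(h = 130, r = 160);
  translate([130, 160, -1]) cylinder(h = 132, r = 60);
}
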